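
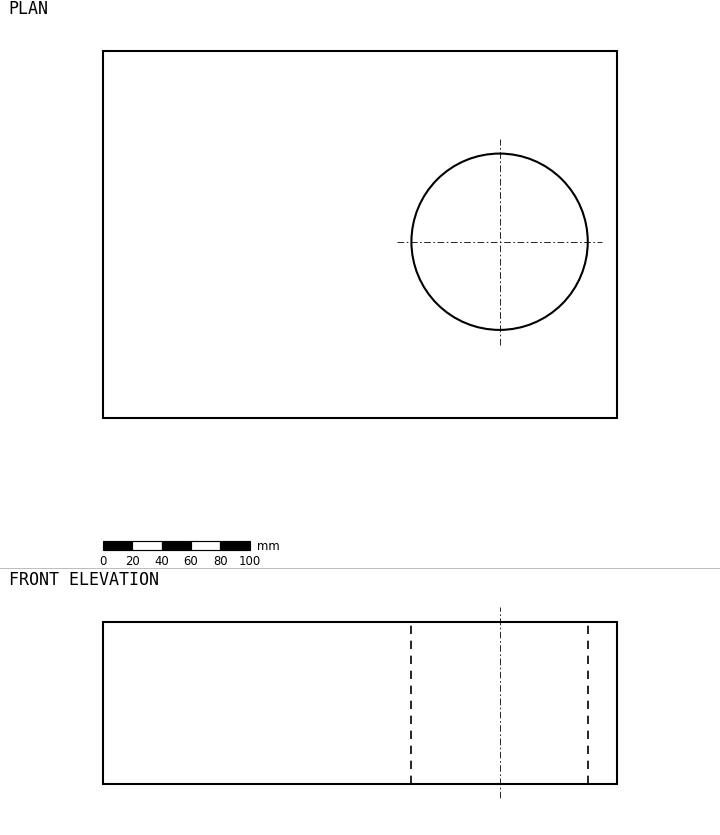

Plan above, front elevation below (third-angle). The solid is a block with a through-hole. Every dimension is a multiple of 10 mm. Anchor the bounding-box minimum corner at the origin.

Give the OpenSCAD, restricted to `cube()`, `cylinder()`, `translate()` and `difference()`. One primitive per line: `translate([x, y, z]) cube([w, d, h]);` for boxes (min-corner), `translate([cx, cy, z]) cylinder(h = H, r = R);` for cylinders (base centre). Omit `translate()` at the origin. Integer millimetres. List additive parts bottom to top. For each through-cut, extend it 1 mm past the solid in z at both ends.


difference() {
  cube([350, 250, 110]);
  translate([270, 120, -1]) cylinder(h = 112, r = 60);
}


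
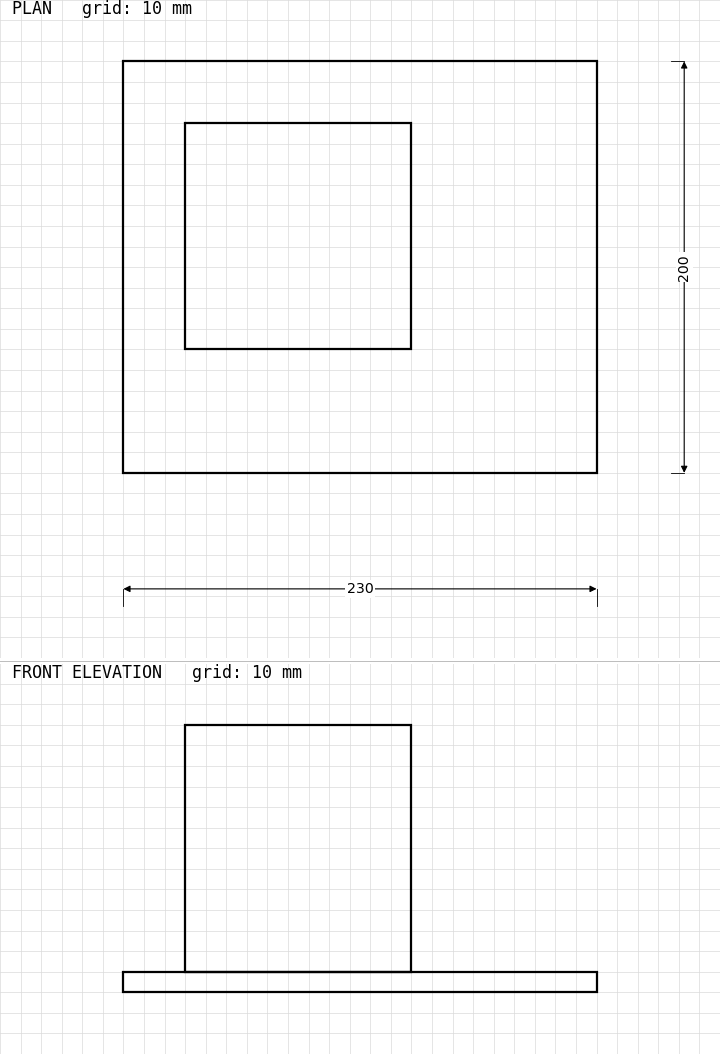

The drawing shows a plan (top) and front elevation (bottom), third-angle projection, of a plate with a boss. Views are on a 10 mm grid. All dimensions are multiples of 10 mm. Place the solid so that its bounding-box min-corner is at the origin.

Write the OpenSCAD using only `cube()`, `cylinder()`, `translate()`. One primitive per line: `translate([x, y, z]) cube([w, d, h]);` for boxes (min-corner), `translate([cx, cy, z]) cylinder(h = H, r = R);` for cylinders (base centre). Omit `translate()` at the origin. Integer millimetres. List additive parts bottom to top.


cube([230, 200, 10]);
translate([30, 60, 10]) cube([110, 110, 120]);


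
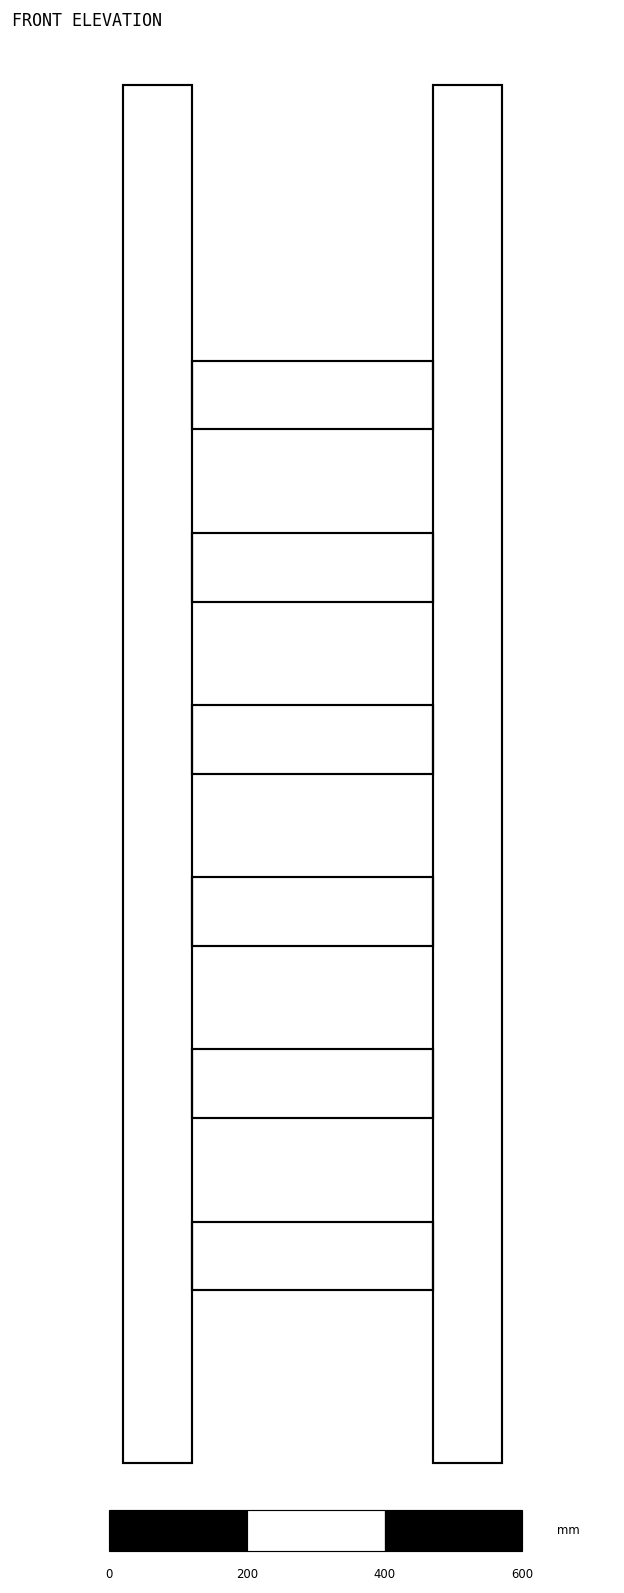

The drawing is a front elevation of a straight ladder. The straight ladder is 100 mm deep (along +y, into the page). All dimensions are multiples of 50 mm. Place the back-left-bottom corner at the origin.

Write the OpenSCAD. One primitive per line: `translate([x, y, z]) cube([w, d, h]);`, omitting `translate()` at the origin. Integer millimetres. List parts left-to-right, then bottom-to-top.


cube([100, 100, 2000]);
translate([100, 0, 250]) cube([350, 100, 100]);
translate([100, 0, 500]) cube([350, 100, 100]);
translate([100, 0, 750]) cube([350, 100, 100]);
translate([100, 0, 1000]) cube([350, 100, 100]);
translate([100, 0, 1250]) cube([350, 100, 100]);
translate([100, 0, 1500]) cube([350, 100, 100]);
translate([450, 0, 0]) cube([100, 100, 2000]);


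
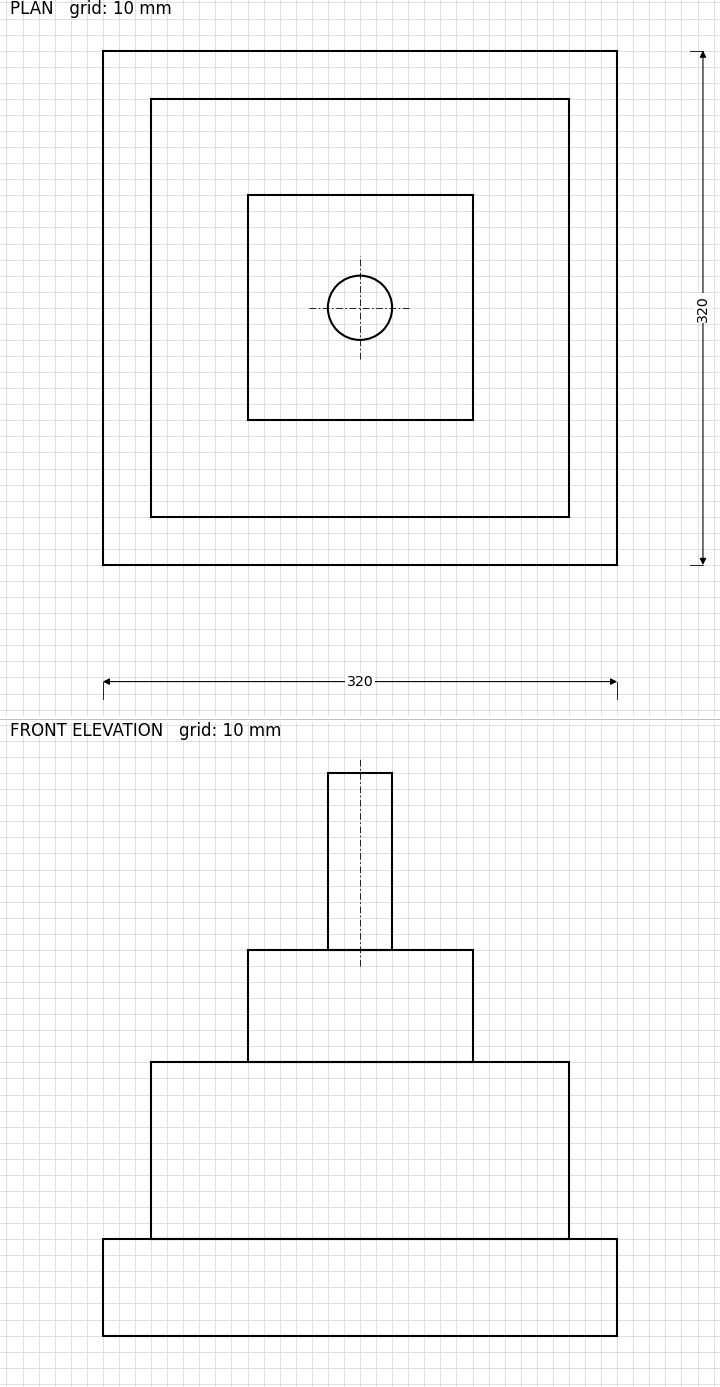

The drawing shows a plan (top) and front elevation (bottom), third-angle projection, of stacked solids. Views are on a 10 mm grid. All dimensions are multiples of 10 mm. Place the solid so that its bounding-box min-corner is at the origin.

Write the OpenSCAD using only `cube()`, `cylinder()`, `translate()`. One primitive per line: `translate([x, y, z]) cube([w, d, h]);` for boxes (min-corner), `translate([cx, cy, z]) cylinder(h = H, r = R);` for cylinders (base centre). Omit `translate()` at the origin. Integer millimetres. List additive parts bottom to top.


cube([320, 320, 60]);
translate([30, 30, 60]) cube([260, 260, 110]);
translate([90, 90, 170]) cube([140, 140, 70]);
translate([160, 160, 240]) cylinder(h = 110, r = 20);


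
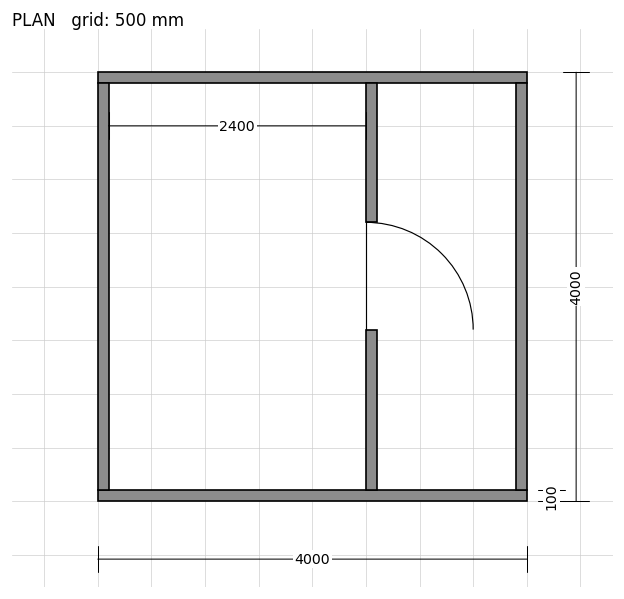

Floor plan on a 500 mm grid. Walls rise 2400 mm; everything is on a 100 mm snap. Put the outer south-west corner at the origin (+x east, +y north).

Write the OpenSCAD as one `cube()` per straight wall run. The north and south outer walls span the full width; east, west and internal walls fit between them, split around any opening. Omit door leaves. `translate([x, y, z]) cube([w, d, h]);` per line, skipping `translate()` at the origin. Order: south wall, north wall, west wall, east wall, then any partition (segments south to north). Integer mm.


cube([4000, 100, 2400]);
translate([0, 3900, 0]) cube([4000, 100, 2400]);
translate([0, 100, 0]) cube([100, 3800, 2400]);
translate([3900, 100, 0]) cube([100, 3800, 2400]);
translate([2500, 100, 0]) cube([100, 1500, 2400]);
translate([2500, 2600, 0]) cube([100, 1300, 2400]);


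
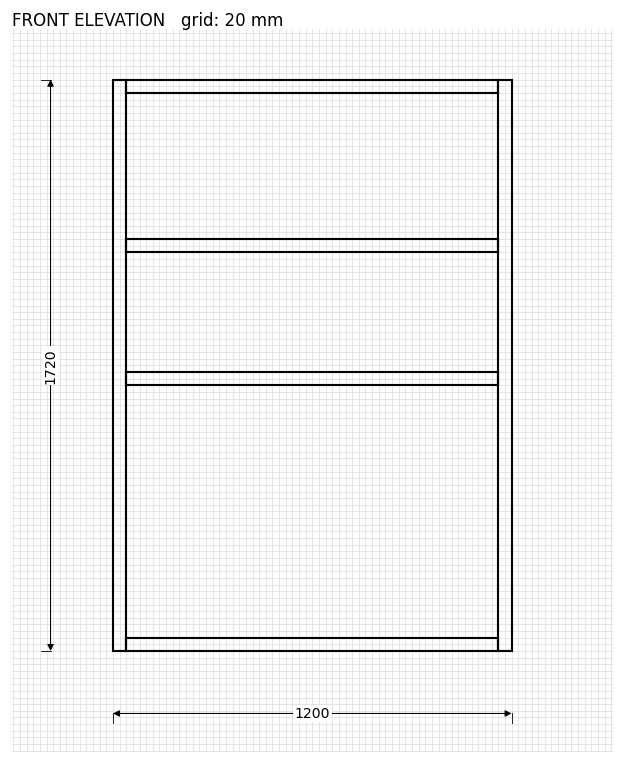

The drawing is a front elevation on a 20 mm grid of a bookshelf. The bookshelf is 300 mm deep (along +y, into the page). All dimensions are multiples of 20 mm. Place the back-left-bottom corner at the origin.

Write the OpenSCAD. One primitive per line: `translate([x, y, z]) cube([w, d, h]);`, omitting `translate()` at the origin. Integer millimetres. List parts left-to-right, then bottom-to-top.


cube([40, 300, 1720]);
translate([40, 0, 0]) cube([1120, 300, 40]);
translate([40, 0, 800]) cube([1120, 300, 40]);
translate([40, 0, 1200]) cube([1120, 300, 40]);
translate([40, 0, 1680]) cube([1120, 300, 40]);
translate([1160, 0, 0]) cube([40, 300, 1720]);


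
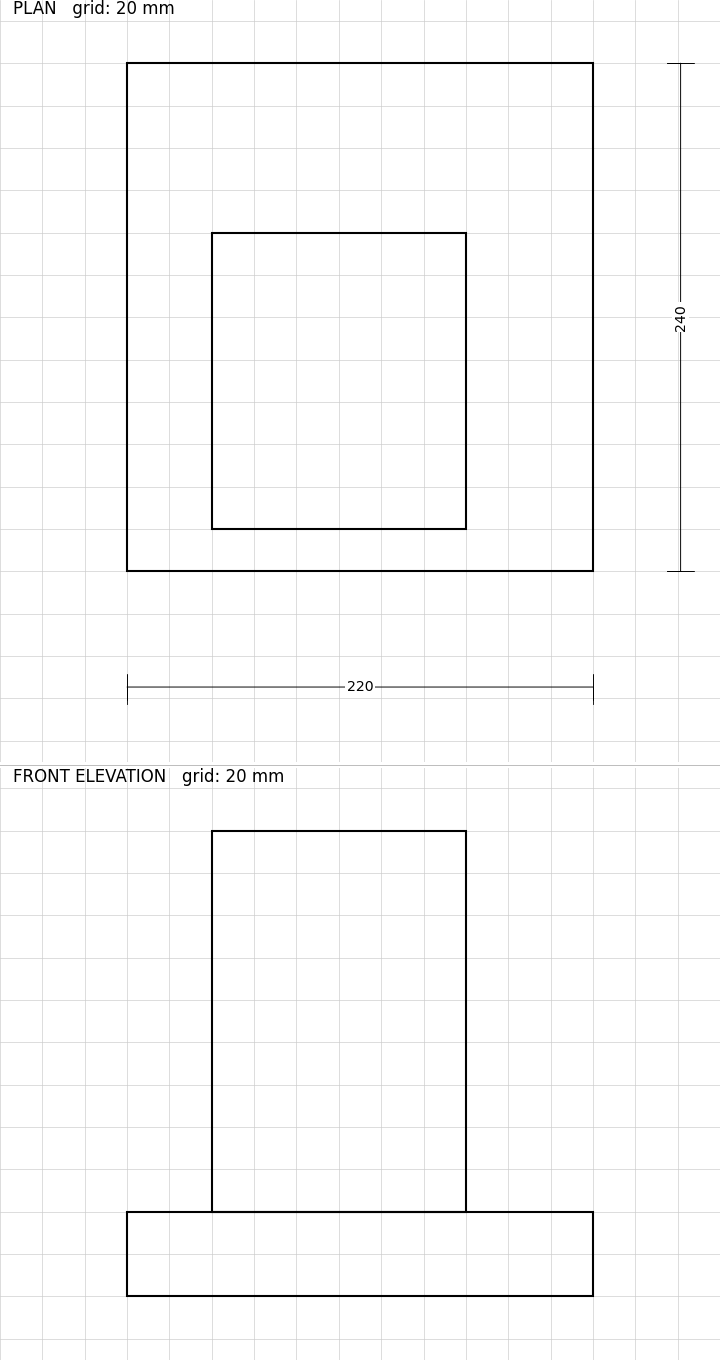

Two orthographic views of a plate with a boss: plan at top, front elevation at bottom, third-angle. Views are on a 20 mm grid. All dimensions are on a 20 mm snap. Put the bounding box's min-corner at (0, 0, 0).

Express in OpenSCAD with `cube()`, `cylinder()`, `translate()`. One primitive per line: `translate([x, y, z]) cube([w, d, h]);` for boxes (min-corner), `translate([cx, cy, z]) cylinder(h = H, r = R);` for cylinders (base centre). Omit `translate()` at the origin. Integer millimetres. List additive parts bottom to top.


cube([220, 240, 40]);
translate([40, 20, 40]) cube([120, 140, 180]);


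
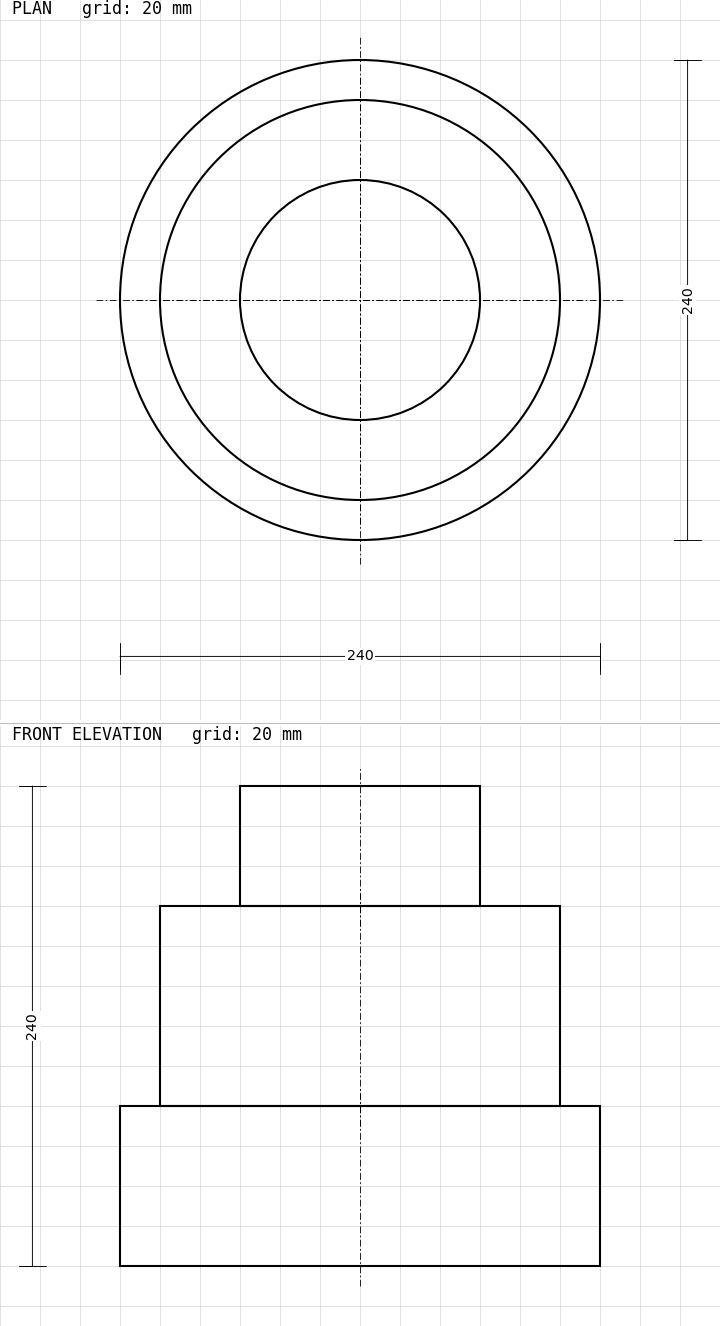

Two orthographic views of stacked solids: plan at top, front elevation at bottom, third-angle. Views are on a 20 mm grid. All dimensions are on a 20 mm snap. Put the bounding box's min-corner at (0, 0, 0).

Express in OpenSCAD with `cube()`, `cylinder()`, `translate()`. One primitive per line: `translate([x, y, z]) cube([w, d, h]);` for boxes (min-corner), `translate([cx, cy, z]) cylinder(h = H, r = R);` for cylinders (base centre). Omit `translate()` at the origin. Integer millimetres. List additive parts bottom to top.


translate([120, 120, 0]) cylinder(h = 80, r = 120);
translate([120, 120, 80]) cylinder(h = 100, r = 100);
translate([120, 120, 180]) cylinder(h = 60, r = 60);


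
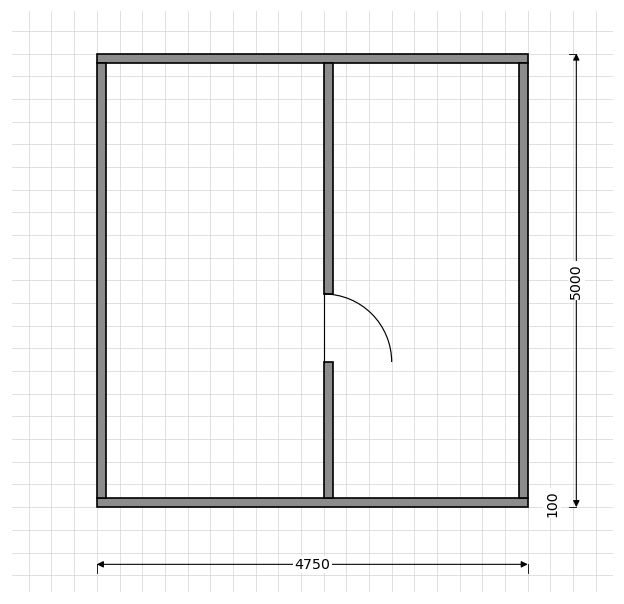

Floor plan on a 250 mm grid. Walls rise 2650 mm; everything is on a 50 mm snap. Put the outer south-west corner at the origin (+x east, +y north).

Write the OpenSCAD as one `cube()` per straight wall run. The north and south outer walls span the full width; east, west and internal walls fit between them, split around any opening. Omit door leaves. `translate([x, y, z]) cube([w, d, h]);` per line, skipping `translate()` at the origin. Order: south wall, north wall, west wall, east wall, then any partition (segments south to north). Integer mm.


cube([4750, 100, 2650]);
translate([0, 4900, 0]) cube([4750, 100, 2650]);
translate([0, 100, 0]) cube([100, 4800, 2650]);
translate([4650, 100, 0]) cube([100, 4800, 2650]);
translate([2500, 100, 0]) cube([100, 1500, 2650]);
translate([2500, 2350, 0]) cube([100, 2550, 2650]);


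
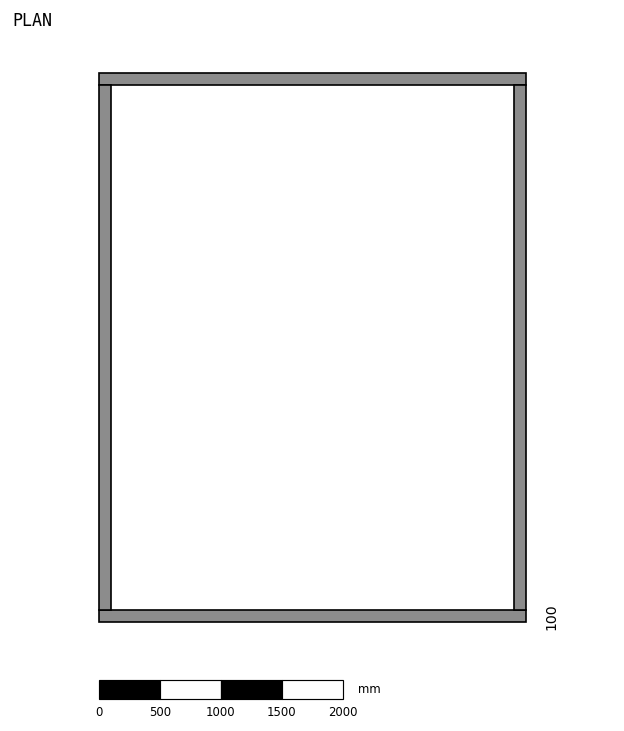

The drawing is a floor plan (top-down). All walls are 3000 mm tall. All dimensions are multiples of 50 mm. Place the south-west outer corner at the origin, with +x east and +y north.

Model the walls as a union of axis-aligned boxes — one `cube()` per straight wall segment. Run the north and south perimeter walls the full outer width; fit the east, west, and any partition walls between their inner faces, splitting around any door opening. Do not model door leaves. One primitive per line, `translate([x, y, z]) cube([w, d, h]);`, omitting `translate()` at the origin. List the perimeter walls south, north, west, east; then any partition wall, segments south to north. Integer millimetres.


cube([3500, 100, 3000]);
translate([0, 4400, 0]) cube([3500, 100, 3000]);
translate([0, 100, 0]) cube([100, 4300, 3000]);
translate([3400, 100, 0]) cube([100, 4300, 3000]);


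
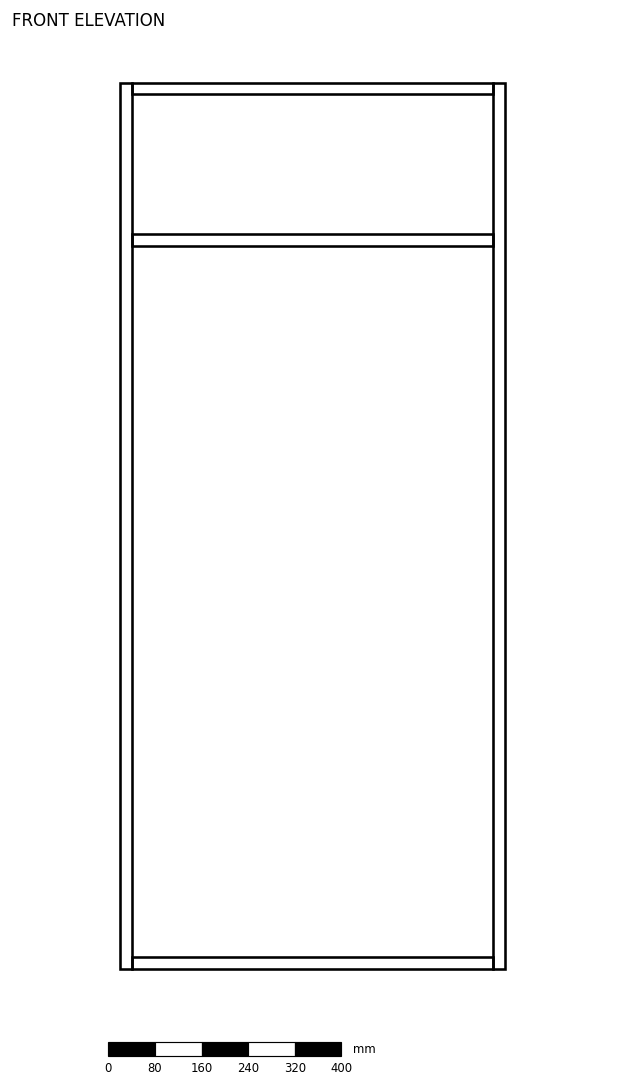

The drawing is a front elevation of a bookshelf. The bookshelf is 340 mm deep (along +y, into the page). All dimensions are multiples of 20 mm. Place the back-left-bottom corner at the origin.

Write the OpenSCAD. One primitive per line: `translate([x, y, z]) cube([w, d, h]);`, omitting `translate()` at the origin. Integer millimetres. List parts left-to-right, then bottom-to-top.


cube([20, 340, 1520]);
translate([20, 0, 0]) cube([620, 340, 20]);
translate([20, 0, 1240]) cube([620, 340, 20]);
translate([20, 0, 1500]) cube([620, 340, 20]);
translate([640, 0, 0]) cube([20, 340, 1520]);


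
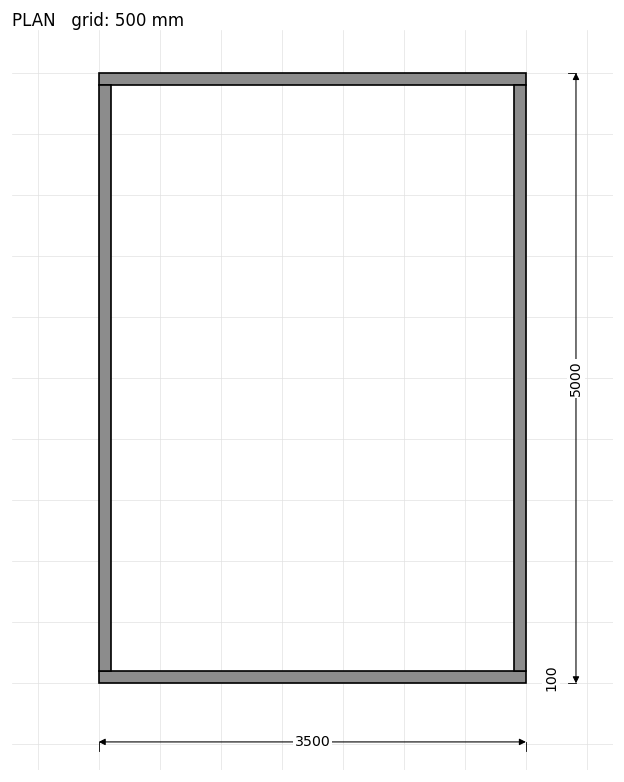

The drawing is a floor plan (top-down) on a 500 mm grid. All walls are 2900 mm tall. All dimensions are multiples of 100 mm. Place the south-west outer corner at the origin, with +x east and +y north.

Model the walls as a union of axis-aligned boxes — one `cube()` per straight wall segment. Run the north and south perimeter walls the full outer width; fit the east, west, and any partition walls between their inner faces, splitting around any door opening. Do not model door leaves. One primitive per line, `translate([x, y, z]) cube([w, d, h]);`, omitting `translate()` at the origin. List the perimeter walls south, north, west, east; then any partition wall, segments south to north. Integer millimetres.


cube([3500, 100, 2900]);
translate([0, 4900, 0]) cube([3500, 100, 2900]);
translate([0, 100, 0]) cube([100, 4800, 2900]);
translate([3400, 100, 0]) cube([100, 4800, 2900]);


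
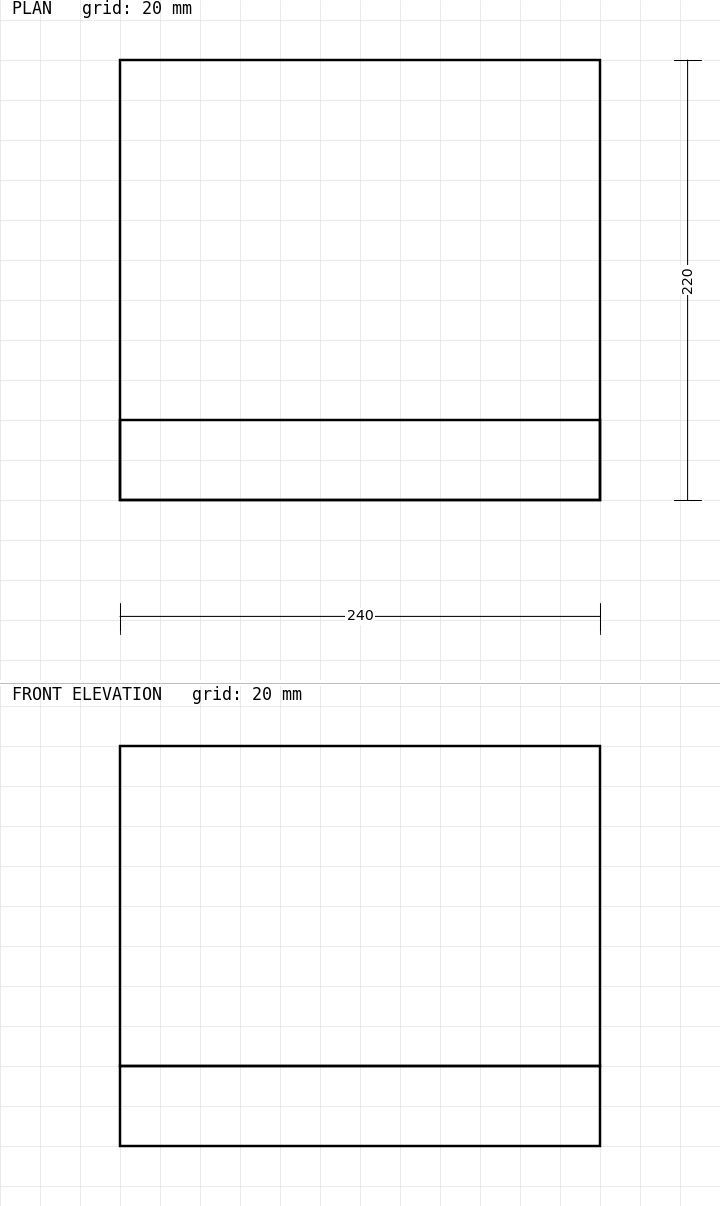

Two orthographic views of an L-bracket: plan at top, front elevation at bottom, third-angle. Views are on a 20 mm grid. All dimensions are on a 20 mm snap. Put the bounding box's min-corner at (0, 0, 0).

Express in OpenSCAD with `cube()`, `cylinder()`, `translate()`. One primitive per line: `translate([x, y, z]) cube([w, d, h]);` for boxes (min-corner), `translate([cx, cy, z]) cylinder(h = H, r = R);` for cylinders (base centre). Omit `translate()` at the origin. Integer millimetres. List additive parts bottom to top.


cube([240, 220, 40]);
translate([0, 0, 40]) cube([240, 40, 160]);


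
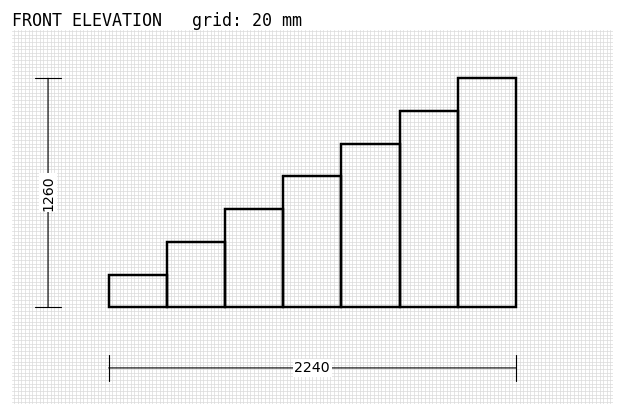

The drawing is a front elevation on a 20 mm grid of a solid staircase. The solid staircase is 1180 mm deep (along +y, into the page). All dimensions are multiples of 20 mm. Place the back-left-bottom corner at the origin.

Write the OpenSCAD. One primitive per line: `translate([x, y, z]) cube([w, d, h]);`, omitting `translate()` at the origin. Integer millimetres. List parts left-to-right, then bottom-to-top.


cube([320, 1180, 180]);
translate([320, 0, 0]) cube([320, 1180, 360]);
translate([640, 0, 0]) cube([320, 1180, 540]);
translate([960, 0, 0]) cube([320, 1180, 720]);
translate([1280, 0, 0]) cube([320, 1180, 900]);
translate([1600, 0, 0]) cube([320, 1180, 1080]);
translate([1920, 0, 0]) cube([320, 1180, 1260]);


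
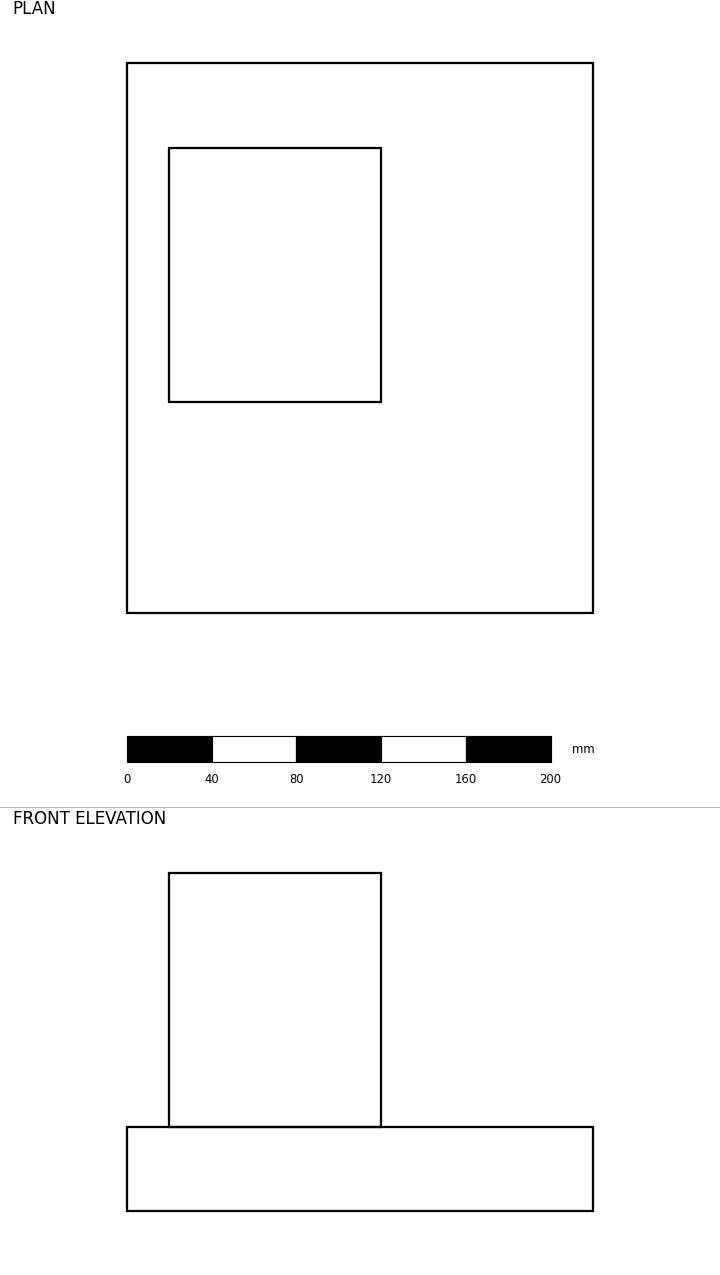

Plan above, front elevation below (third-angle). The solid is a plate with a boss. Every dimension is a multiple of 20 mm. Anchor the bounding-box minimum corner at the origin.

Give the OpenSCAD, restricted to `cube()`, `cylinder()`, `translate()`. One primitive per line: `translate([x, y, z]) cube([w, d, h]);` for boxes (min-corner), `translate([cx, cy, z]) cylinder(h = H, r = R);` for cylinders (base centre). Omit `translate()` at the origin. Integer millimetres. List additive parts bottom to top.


cube([220, 260, 40]);
translate([20, 100, 40]) cube([100, 120, 120]);


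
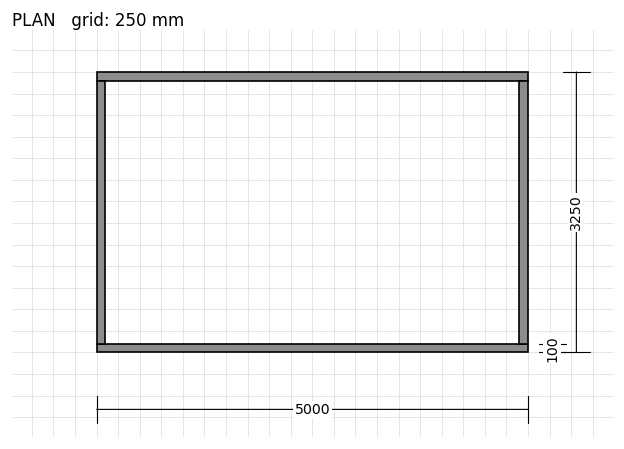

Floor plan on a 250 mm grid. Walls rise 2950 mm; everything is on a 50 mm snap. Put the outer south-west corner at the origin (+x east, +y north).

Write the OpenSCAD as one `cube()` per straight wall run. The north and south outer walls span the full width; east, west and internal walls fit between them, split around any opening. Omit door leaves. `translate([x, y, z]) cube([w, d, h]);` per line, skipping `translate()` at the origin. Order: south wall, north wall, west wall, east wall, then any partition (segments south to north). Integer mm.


cube([5000, 100, 2950]);
translate([0, 3150, 0]) cube([5000, 100, 2950]);
translate([0, 100, 0]) cube([100, 3050, 2950]);
translate([4900, 100, 0]) cube([100, 3050, 2950]);


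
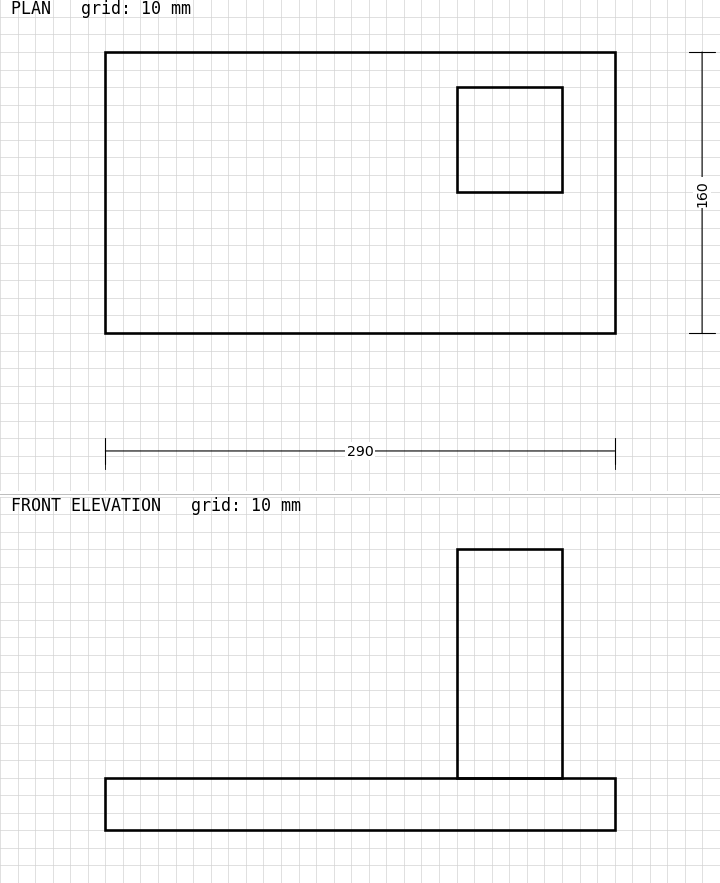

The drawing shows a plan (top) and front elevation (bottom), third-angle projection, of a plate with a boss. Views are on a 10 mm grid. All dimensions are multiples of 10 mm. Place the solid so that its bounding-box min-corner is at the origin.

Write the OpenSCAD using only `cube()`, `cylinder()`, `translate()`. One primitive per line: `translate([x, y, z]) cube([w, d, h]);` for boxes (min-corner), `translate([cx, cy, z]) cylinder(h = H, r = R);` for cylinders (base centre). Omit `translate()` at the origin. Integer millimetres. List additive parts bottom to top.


cube([290, 160, 30]);
translate([200, 80, 30]) cube([60, 60, 130]);


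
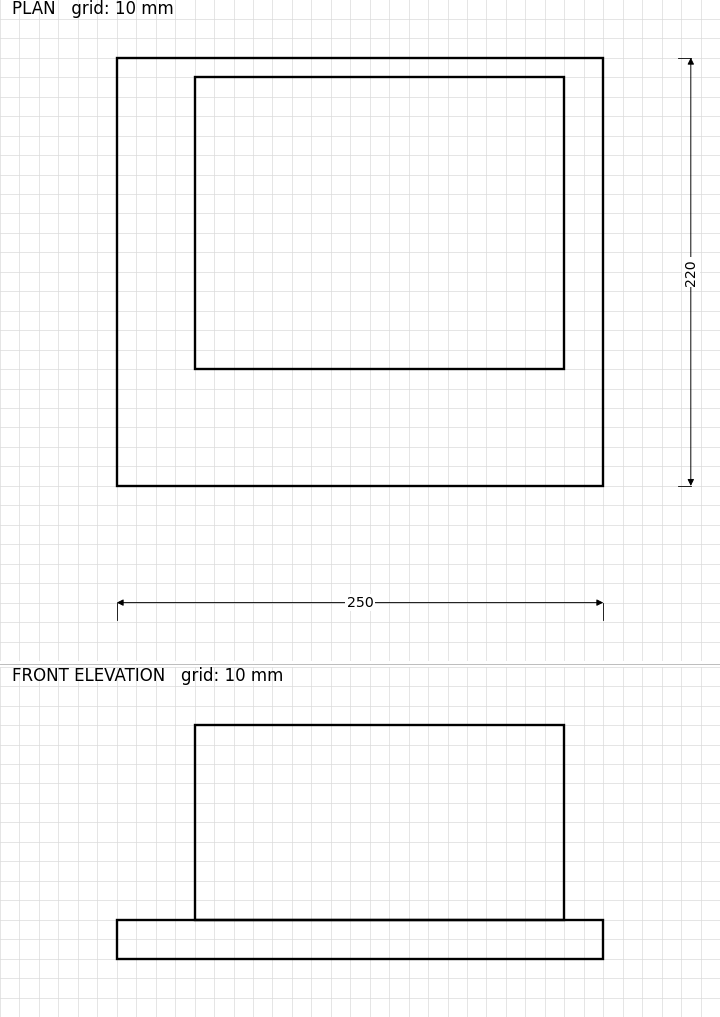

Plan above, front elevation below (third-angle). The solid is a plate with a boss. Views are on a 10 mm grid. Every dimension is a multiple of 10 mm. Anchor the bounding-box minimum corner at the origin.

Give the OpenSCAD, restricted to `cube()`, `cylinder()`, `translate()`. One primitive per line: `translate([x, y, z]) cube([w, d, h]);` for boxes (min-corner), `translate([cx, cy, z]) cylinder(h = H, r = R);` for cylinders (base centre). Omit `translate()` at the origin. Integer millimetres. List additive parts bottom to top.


cube([250, 220, 20]);
translate([40, 60, 20]) cube([190, 150, 100]);


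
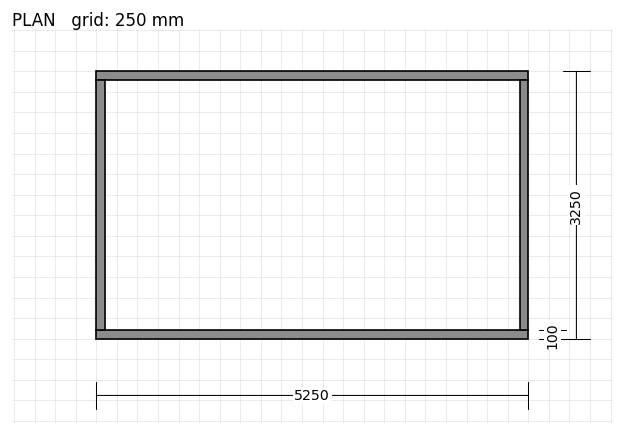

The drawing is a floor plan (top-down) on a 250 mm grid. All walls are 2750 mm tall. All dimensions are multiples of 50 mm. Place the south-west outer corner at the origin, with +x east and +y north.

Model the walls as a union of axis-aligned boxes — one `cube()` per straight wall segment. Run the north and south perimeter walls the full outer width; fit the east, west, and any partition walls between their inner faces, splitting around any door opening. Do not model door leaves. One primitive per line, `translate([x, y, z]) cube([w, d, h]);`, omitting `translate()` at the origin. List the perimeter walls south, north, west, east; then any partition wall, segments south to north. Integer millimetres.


cube([5250, 100, 2750]);
translate([0, 3150, 0]) cube([5250, 100, 2750]);
translate([0, 100, 0]) cube([100, 3050, 2750]);
translate([5150, 100, 0]) cube([100, 3050, 2750]);


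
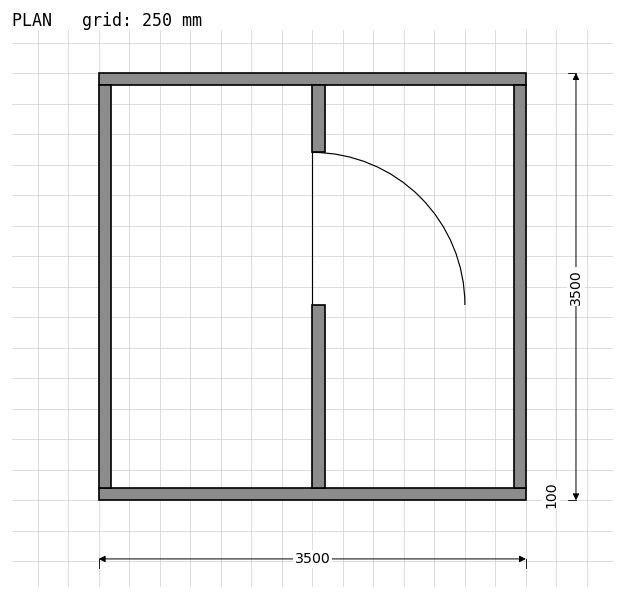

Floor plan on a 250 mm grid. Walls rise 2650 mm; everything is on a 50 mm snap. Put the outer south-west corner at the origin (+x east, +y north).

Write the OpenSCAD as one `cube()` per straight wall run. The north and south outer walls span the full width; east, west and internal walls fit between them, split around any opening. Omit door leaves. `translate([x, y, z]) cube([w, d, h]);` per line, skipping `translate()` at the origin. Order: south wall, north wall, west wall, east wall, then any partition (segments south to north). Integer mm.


cube([3500, 100, 2650]);
translate([0, 3400, 0]) cube([3500, 100, 2650]);
translate([0, 100, 0]) cube([100, 3300, 2650]);
translate([3400, 100, 0]) cube([100, 3300, 2650]);
translate([1750, 100, 0]) cube([100, 1500, 2650]);
translate([1750, 2850, 0]) cube([100, 550, 2650]);


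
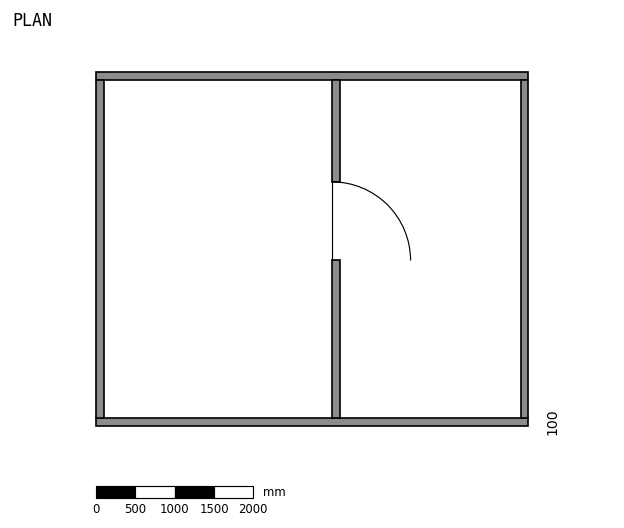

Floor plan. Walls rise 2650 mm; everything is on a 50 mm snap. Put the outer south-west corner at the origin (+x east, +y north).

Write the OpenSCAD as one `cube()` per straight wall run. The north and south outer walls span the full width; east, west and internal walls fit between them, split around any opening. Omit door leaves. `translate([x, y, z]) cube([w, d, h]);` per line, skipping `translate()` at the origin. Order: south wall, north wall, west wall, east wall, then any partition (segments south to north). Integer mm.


cube([5500, 100, 2650]);
translate([0, 4400, 0]) cube([5500, 100, 2650]);
translate([0, 100, 0]) cube([100, 4300, 2650]);
translate([5400, 100, 0]) cube([100, 4300, 2650]);
translate([3000, 100, 0]) cube([100, 2000, 2650]);
translate([3000, 3100, 0]) cube([100, 1300, 2650]);


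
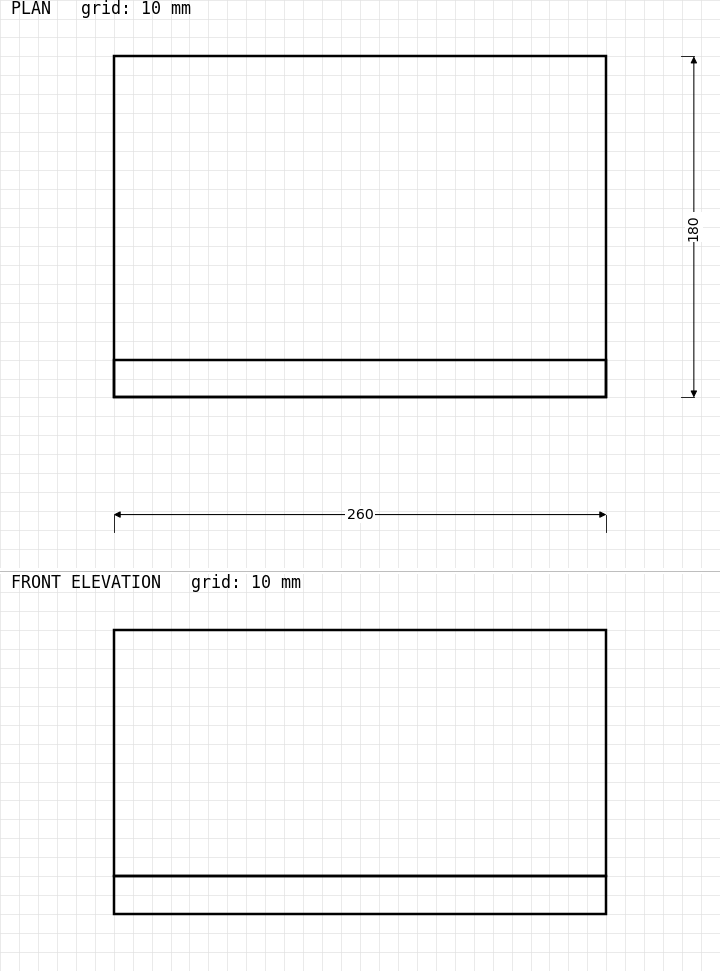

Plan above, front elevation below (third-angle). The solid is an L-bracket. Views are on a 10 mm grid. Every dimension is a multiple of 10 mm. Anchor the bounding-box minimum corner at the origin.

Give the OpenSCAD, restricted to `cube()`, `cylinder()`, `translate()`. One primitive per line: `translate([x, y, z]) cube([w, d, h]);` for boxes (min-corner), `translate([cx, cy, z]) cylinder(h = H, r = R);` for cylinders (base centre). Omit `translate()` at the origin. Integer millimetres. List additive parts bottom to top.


cube([260, 180, 20]);
translate([0, 0, 20]) cube([260, 20, 130]);


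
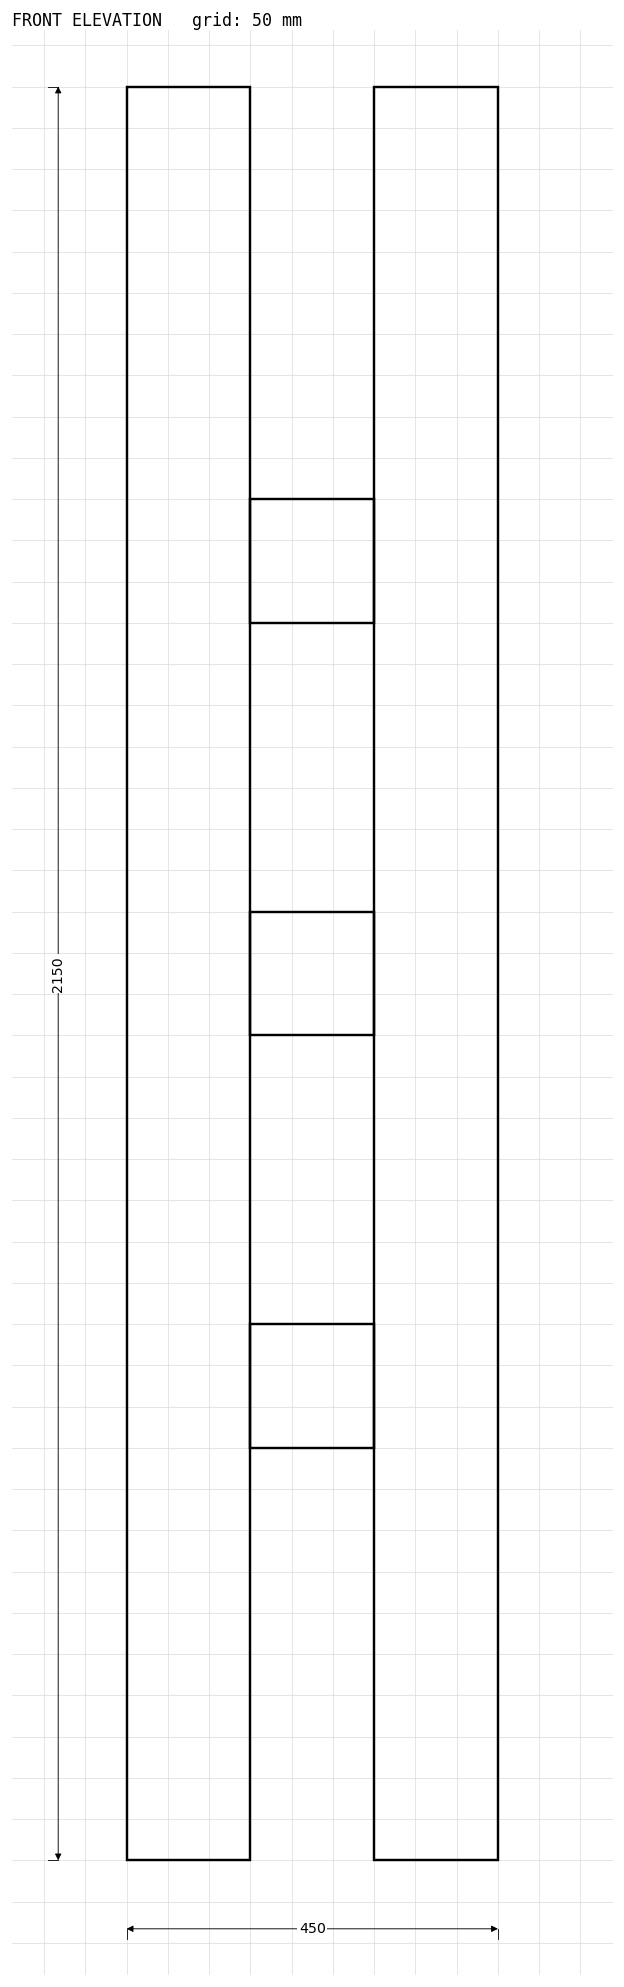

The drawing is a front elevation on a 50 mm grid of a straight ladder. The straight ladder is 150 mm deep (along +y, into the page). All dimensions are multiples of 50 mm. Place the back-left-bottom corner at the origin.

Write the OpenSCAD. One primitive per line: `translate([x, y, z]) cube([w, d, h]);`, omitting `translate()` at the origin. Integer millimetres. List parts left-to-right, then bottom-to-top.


cube([150, 150, 2150]);
translate([150, 0, 500]) cube([150, 150, 150]);
translate([150, 0, 1000]) cube([150, 150, 150]);
translate([150, 0, 1500]) cube([150, 150, 150]);
translate([300, 0, 0]) cube([150, 150, 2150]);


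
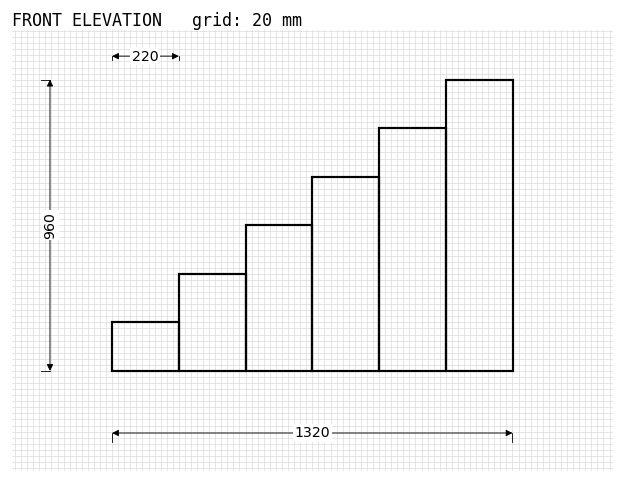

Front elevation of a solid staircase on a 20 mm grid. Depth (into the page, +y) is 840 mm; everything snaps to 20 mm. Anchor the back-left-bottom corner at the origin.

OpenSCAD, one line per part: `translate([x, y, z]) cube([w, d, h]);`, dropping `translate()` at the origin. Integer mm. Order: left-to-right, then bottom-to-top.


cube([220, 840, 160]);
translate([220, 0, 0]) cube([220, 840, 320]);
translate([440, 0, 0]) cube([220, 840, 480]);
translate([660, 0, 0]) cube([220, 840, 640]);
translate([880, 0, 0]) cube([220, 840, 800]);
translate([1100, 0, 0]) cube([220, 840, 960]);


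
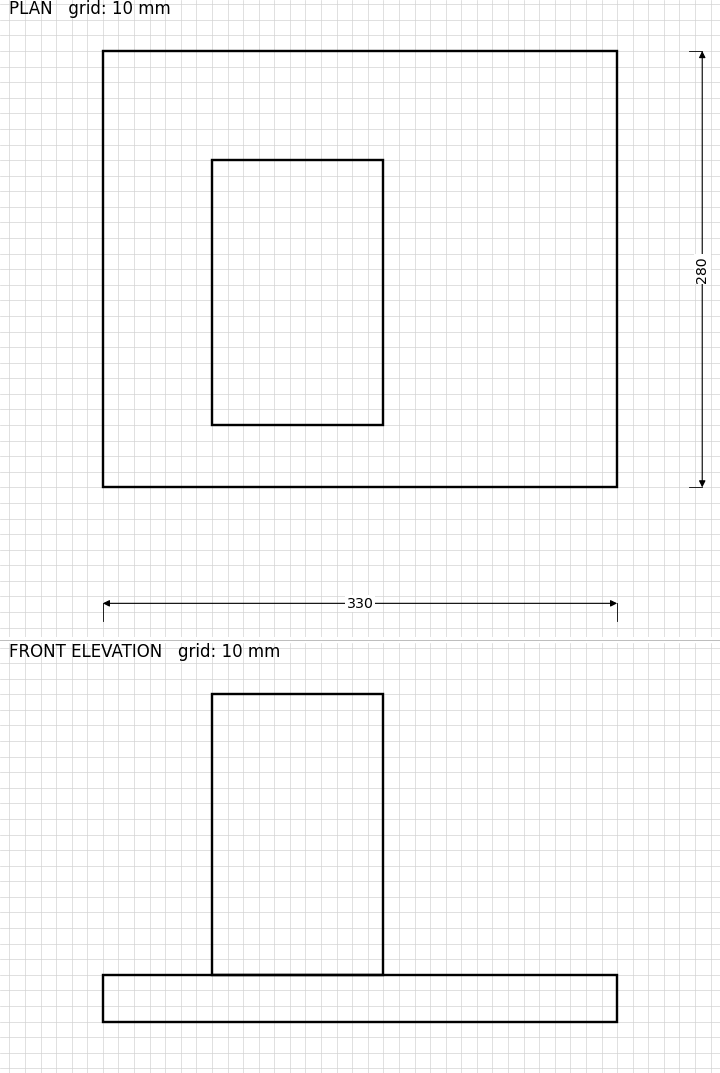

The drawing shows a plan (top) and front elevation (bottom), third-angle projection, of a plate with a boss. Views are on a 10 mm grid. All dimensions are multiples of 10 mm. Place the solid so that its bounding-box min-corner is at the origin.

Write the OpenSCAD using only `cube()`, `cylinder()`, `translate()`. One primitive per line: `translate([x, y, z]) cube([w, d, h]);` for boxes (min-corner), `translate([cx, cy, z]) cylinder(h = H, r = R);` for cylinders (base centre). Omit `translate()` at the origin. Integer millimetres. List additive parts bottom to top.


cube([330, 280, 30]);
translate([70, 40, 30]) cube([110, 170, 180]);


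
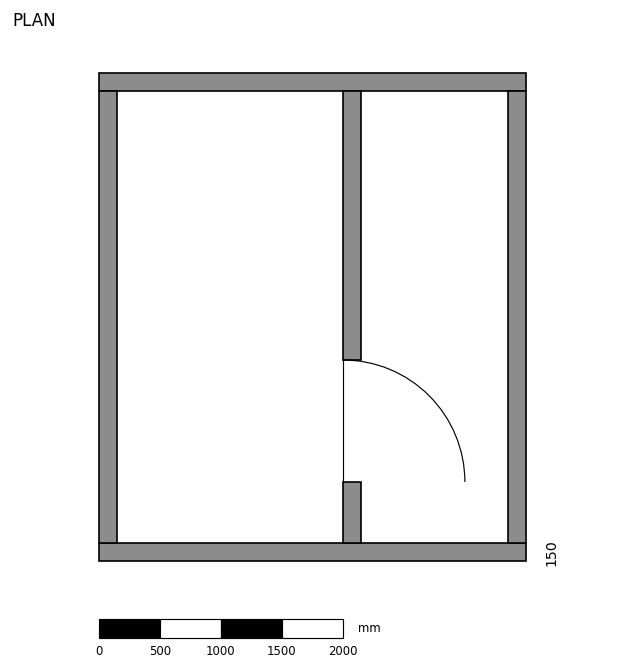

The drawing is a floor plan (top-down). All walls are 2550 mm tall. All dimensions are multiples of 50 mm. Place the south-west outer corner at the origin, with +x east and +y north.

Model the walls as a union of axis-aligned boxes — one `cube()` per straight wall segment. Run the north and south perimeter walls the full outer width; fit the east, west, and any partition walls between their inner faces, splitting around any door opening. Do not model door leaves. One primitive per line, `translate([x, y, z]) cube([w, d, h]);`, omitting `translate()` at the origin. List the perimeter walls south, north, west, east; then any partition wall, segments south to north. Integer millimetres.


cube([3500, 150, 2550]);
translate([0, 3850, 0]) cube([3500, 150, 2550]);
translate([0, 150, 0]) cube([150, 3700, 2550]);
translate([3350, 150, 0]) cube([150, 3700, 2550]);
translate([2000, 150, 0]) cube([150, 500, 2550]);
translate([2000, 1650, 0]) cube([150, 2200, 2550]);


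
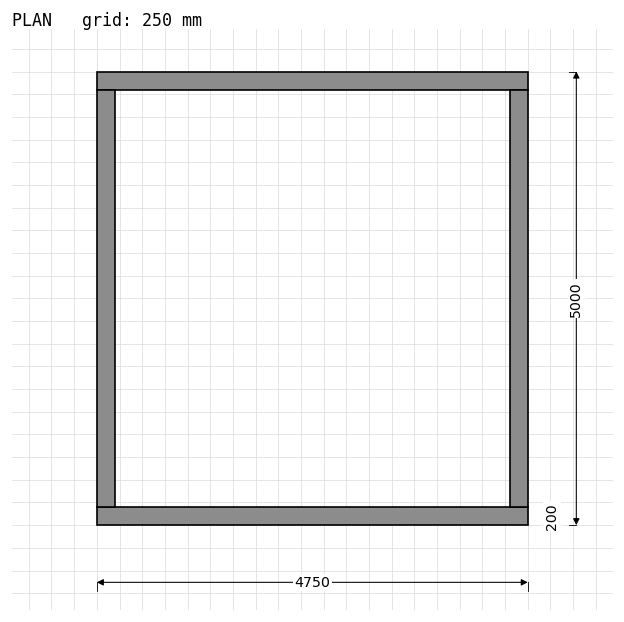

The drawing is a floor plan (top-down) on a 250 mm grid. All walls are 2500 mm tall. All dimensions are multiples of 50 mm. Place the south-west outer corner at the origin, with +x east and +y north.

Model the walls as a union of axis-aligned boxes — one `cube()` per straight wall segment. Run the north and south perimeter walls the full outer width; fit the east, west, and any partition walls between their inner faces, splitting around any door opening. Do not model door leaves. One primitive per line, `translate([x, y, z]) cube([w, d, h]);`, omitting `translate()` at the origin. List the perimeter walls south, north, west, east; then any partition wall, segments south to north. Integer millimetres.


cube([4750, 200, 2500]);
translate([0, 4800, 0]) cube([4750, 200, 2500]);
translate([0, 200, 0]) cube([200, 4600, 2500]);
translate([4550, 200, 0]) cube([200, 4600, 2500]);


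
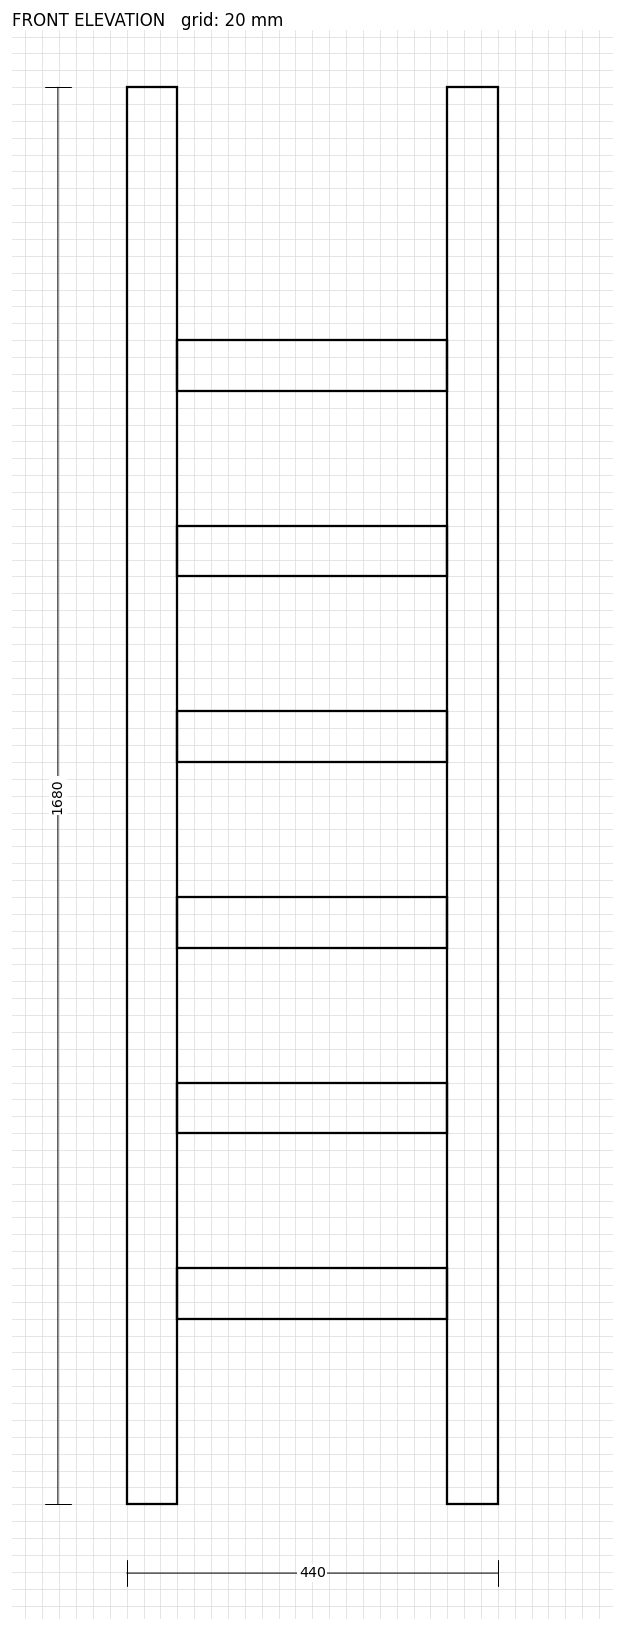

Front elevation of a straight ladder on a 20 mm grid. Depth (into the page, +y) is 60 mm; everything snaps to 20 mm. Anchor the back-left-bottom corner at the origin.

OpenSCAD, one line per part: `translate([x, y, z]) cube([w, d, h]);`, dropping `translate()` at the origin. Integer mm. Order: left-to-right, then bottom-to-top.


cube([60, 60, 1680]);
translate([60, 0, 220]) cube([320, 60, 60]);
translate([60, 0, 440]) cube([320, 60, 60]);
translate([60, 0, 660]) cube([320, 60, 60]);
translate([60, 0, 880]) cube([320, 60, 60]);
translate([60, 0, 1100]) cube([320, 60, 60]);
translate([60, 0, 1320]) cube([320, 60, 60]);
translate([380, 0, 0]) cube([60, 60, 1680]);


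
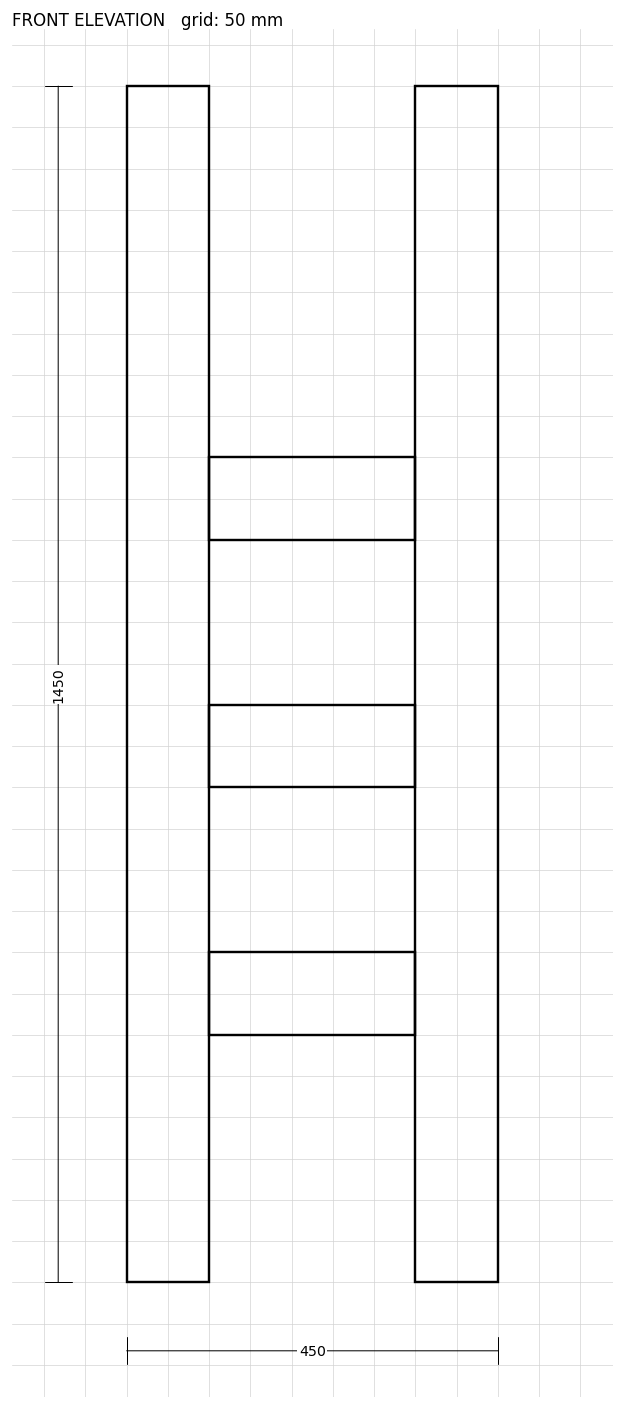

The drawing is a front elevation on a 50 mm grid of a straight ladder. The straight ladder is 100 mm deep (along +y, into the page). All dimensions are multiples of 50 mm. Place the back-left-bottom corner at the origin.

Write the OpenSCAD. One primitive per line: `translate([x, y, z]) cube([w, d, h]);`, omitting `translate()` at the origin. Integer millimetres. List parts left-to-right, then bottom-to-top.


cube([100, 100, 1450]);
translate([100, 0, 300]) cube([250, 100, 100]);
translate([100, 0, 600]) cube([250, 100, 100]);
translate([100, 0, 900]) cube([250, 100, 100]);
translate([350, 0, 0]) cube([100, 100, 1450]);


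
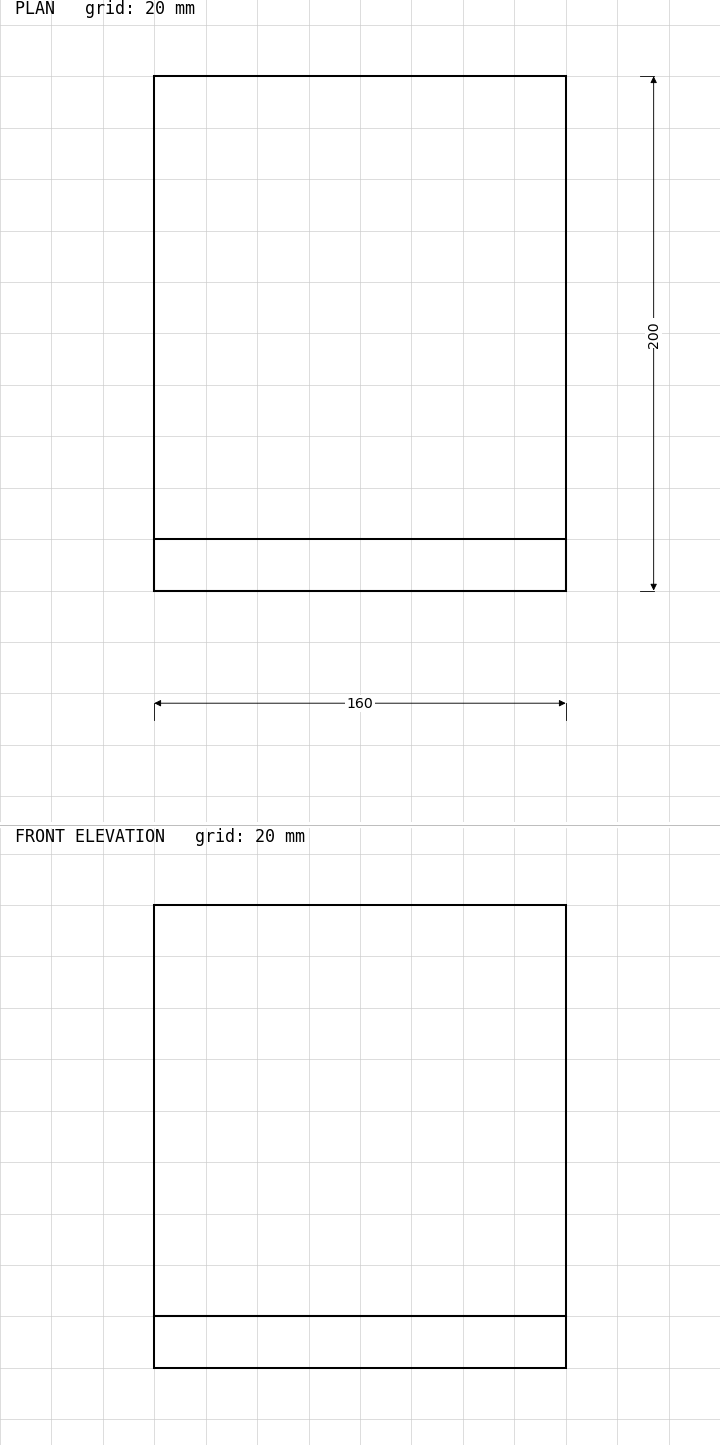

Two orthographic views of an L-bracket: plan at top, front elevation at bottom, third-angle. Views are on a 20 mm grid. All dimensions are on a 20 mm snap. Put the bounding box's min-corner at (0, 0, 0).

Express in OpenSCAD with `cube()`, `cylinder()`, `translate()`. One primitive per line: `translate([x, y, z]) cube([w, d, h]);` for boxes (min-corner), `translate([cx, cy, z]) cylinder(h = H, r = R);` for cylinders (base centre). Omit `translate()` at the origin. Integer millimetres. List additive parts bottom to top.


cube([160, 200, 20]);
translate([0, 0, 20]) cube([160, 20, 160]);


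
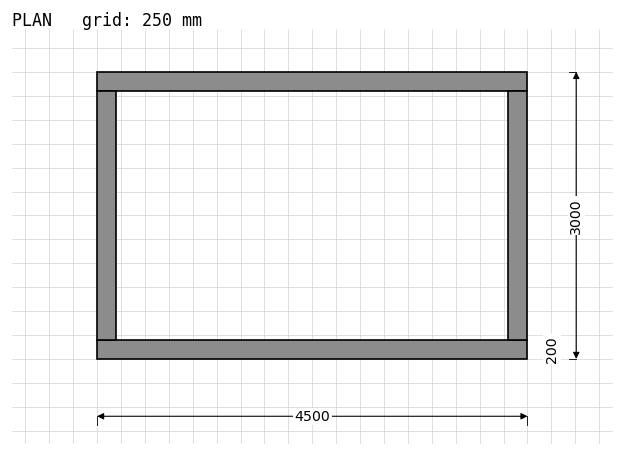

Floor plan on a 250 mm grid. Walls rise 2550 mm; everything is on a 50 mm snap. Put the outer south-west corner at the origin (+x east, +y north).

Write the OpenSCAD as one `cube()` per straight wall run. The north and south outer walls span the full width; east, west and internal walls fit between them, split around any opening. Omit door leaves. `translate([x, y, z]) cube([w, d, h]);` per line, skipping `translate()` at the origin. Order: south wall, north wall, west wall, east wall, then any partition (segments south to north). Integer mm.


cube([4500, 200, 2550]);
translate([0, 2800, 0]) cube([4500, 200, 2550]);
translate([0, 200, 0]) cube([200, 2600, 2550]);
translate([4300, 200, 0]) cube([200, 2600, 2550]);


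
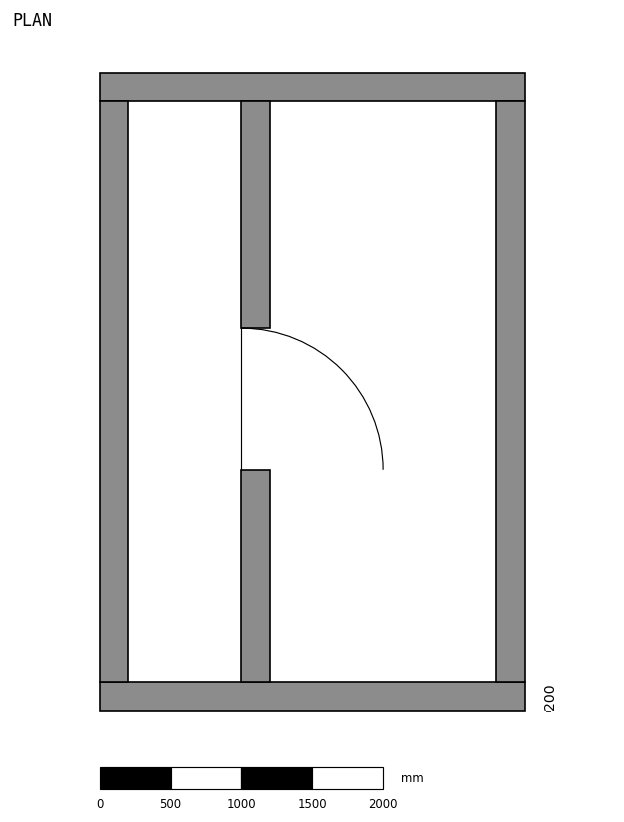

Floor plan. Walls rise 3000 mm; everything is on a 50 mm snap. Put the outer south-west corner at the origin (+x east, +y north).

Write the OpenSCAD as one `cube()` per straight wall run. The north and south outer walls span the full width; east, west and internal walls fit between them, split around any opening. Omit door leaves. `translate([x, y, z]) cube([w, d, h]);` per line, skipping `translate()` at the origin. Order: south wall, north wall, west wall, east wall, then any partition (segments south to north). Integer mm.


cube([3000, 200, 3000]);
translate([0, 4300, 0]) cube([3000, 200, 3000]);
translate([0, 200, 0]) cube([200, 4100, 3000]);
translate([2800, 200, 0]) cube([200, 4100, 3000]);
translate([1000, 200, 0]) cube([200, 1500, 3000]);
translate([1000, 2700, 0]) cube([200, 1600, 3000]);


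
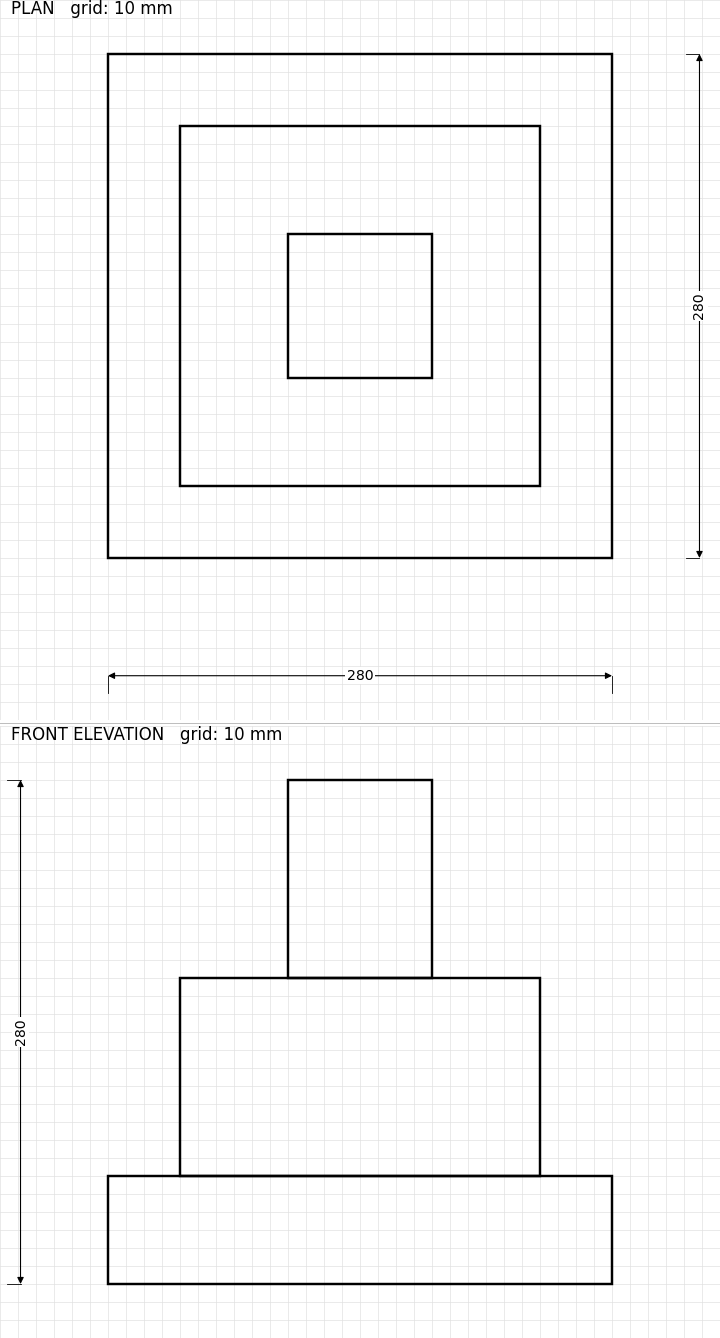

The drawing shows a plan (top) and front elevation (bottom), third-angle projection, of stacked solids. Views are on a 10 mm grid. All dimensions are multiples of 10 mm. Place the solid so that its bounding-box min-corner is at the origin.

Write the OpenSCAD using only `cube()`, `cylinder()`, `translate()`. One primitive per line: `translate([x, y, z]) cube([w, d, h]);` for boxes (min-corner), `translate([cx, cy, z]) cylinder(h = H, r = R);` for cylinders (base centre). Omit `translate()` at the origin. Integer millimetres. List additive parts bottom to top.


cube([280, 280, 60]);
translate([40, 40, 60]) cube([200, 200, 110]);
translate([100, 100, 170]) cube([80, 80, 110]);


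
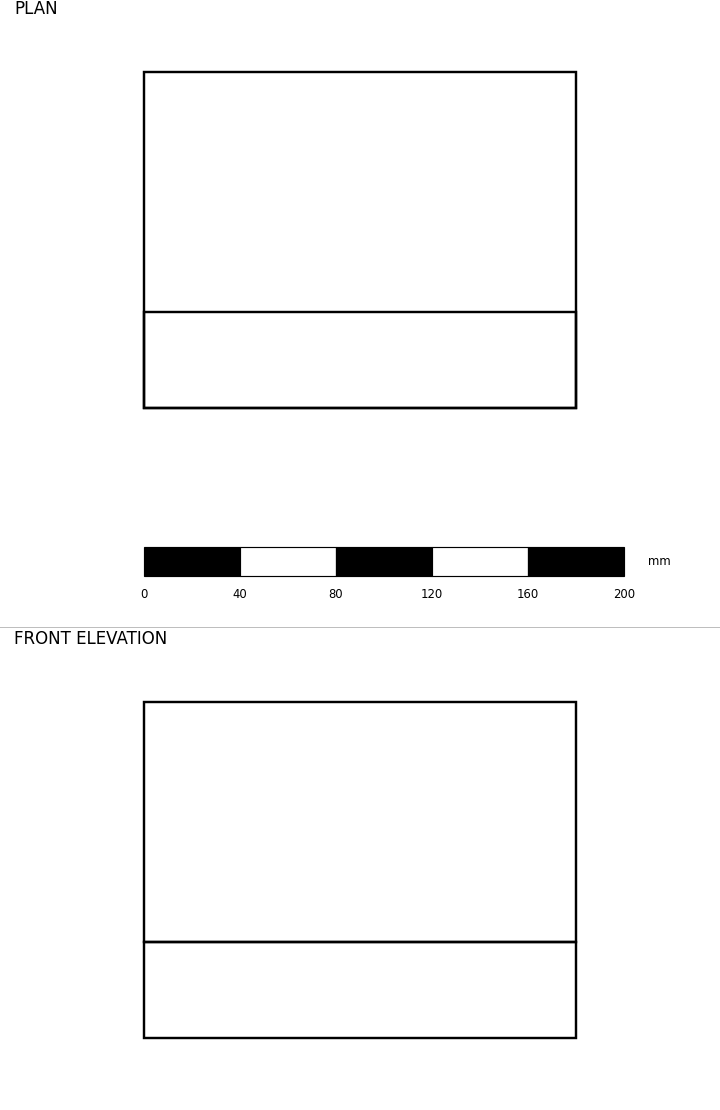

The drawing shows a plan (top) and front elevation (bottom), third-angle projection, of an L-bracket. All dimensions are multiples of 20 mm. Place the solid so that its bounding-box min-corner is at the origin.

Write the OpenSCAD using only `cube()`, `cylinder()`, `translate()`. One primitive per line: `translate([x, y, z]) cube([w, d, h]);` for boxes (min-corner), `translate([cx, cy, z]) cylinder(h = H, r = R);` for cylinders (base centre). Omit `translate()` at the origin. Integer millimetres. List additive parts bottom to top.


cube([180, 140, 40]);
translate([0, 0, 40]) cube([180, 40, 100]);
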